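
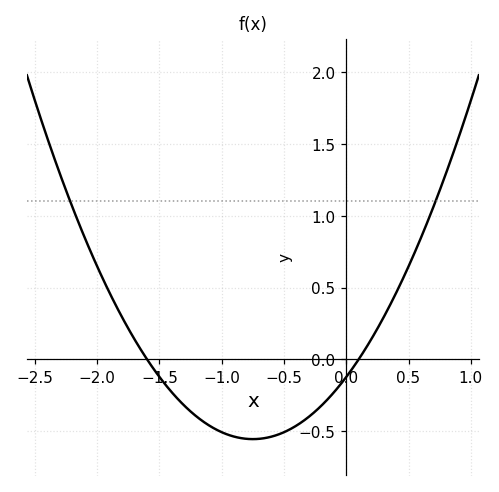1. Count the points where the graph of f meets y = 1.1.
2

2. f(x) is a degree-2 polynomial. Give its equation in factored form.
y = 0.77(x + 1.6)(x - 0.1)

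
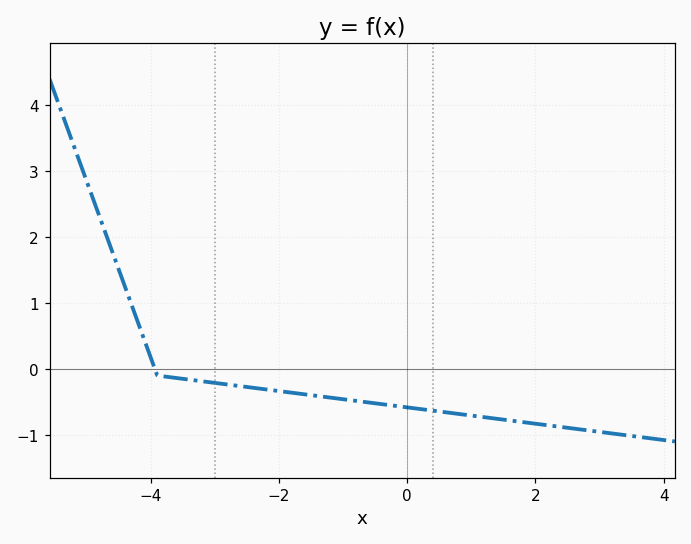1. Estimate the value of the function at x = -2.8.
-0.2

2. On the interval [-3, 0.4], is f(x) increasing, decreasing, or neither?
decreasing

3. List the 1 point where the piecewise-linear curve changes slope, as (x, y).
(-3.9, -0.1)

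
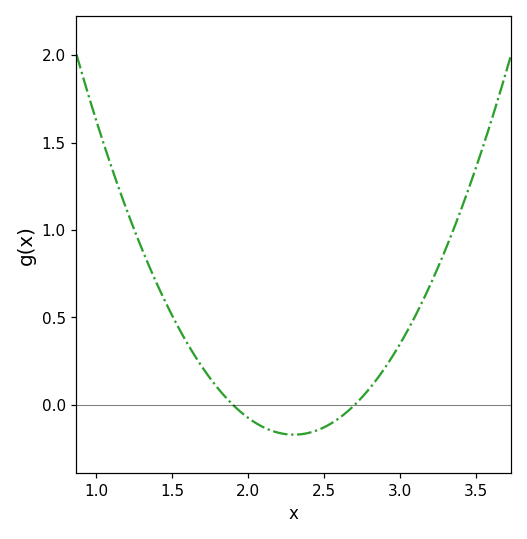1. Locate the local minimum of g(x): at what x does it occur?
2.3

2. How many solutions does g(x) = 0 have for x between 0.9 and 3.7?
2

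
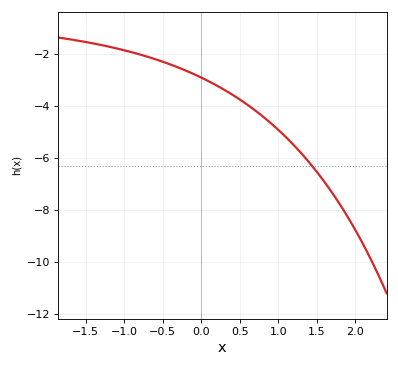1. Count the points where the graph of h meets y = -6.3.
1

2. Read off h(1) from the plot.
-5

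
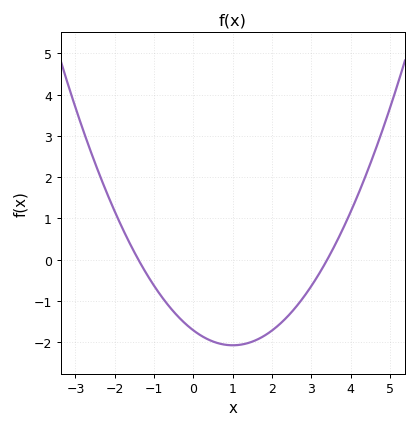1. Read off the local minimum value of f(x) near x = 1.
-2.1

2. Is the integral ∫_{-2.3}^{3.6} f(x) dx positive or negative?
negative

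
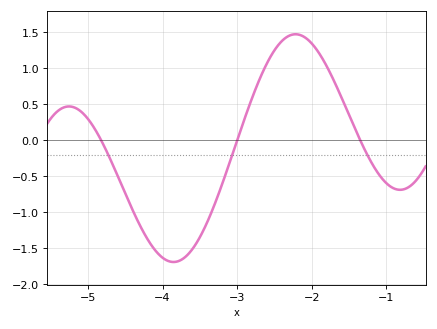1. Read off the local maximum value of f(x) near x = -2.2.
1.47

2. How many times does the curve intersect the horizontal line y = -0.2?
3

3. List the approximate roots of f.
-4.82, -3, -1.35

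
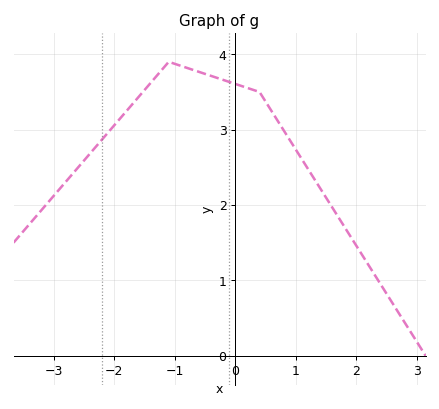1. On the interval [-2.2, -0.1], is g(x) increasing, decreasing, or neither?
neither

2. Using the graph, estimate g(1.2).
2.48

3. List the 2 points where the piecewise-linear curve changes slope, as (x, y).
(-1.1, 3.9); (0.4, 3.5)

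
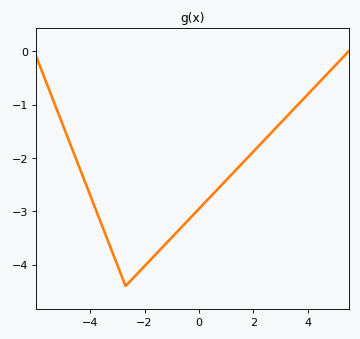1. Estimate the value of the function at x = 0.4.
-2.7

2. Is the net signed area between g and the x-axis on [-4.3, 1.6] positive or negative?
negative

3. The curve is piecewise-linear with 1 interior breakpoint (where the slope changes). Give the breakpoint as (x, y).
(-2.7, -4.4)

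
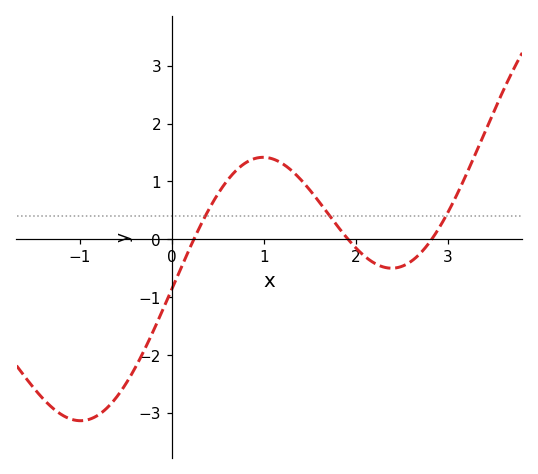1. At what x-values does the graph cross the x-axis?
0.2, 1.9, 2.8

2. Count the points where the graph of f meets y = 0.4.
3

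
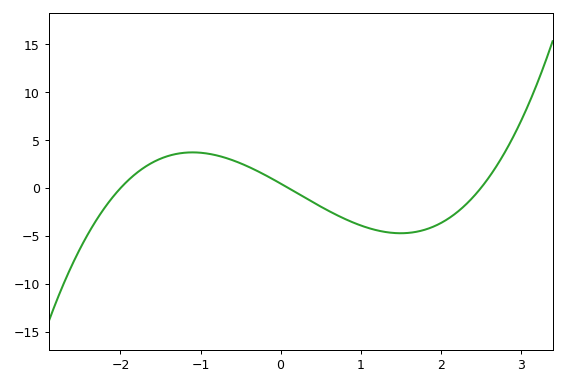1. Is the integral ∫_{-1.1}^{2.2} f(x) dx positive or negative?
negative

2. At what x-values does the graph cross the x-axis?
-2, 0.1, 2.5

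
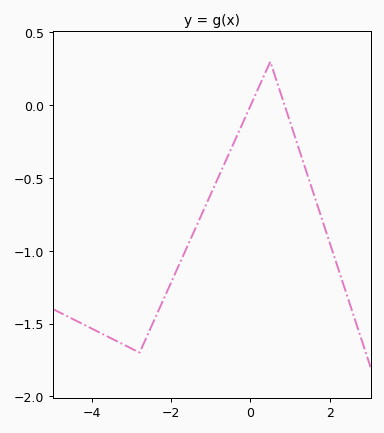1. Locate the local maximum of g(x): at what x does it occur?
0.501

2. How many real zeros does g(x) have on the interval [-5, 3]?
2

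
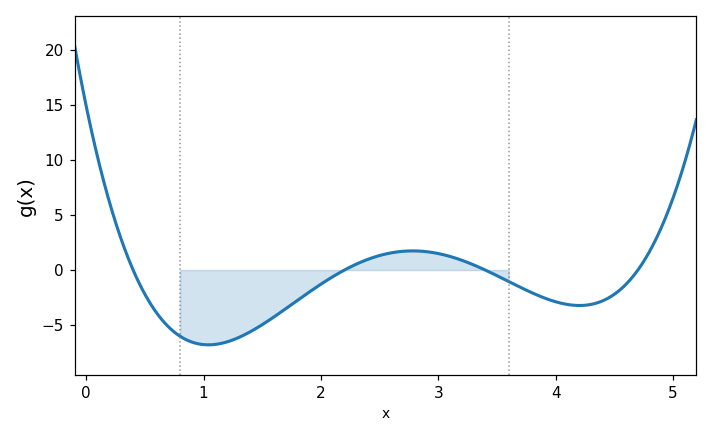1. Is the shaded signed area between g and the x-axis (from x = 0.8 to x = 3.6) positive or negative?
negative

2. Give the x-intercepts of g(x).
0.4, 2.2, 3.4, 4.7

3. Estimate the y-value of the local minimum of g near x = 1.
-6.8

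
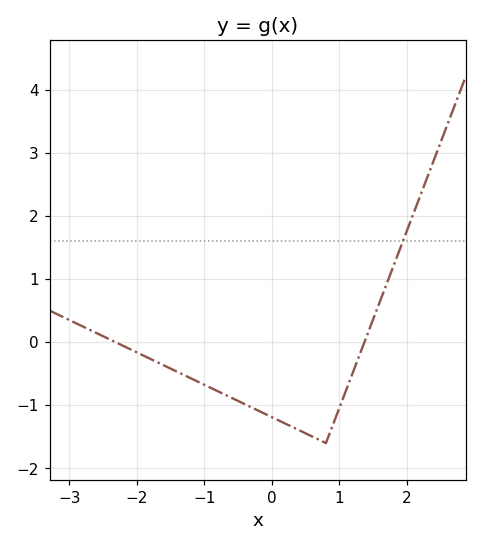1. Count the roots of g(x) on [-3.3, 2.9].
2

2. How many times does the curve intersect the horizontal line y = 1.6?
1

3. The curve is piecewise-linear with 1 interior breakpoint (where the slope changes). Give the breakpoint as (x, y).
(0.8, -1.6)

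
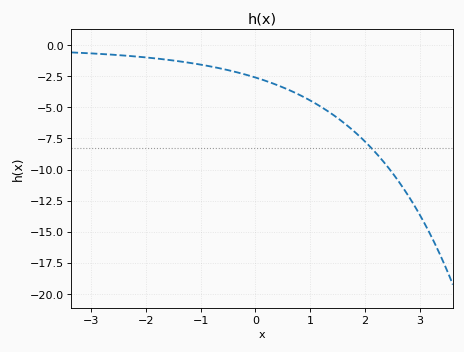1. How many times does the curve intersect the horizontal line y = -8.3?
1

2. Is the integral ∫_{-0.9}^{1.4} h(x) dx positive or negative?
negative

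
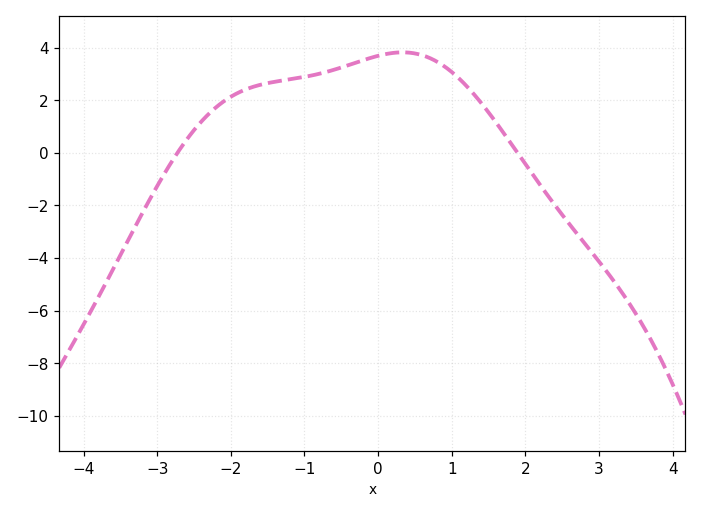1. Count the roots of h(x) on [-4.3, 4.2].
2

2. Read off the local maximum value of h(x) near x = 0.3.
3.8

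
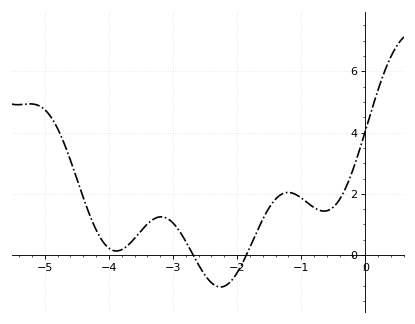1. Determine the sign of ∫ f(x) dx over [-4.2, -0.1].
positive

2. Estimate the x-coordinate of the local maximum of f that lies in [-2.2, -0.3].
-1.2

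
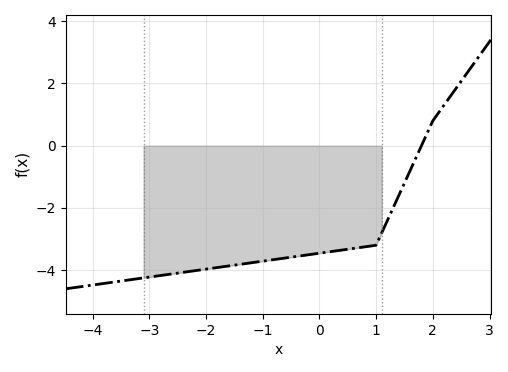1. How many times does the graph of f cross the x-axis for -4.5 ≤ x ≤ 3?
1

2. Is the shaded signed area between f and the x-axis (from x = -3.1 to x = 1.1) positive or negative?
negative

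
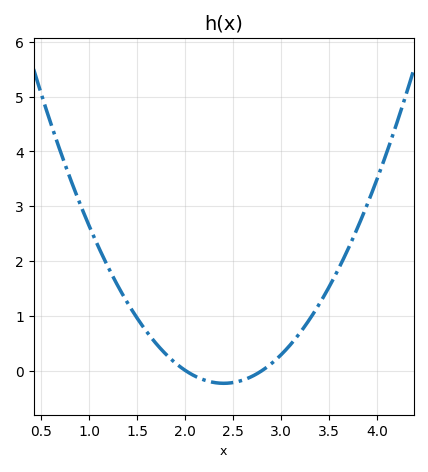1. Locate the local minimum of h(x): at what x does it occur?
2.4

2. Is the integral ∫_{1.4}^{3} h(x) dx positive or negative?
positive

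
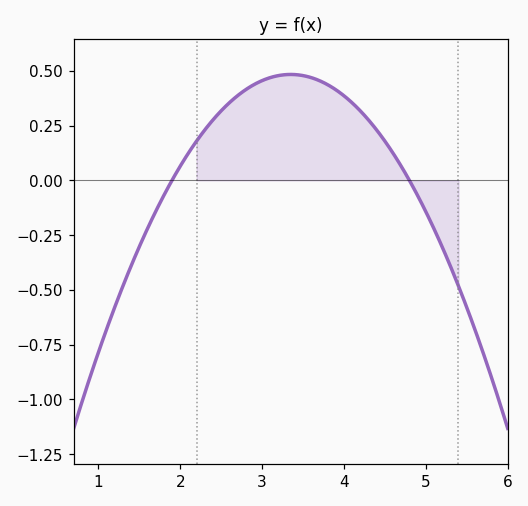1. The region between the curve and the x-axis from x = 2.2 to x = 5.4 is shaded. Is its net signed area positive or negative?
positive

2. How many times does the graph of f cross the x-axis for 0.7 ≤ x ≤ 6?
2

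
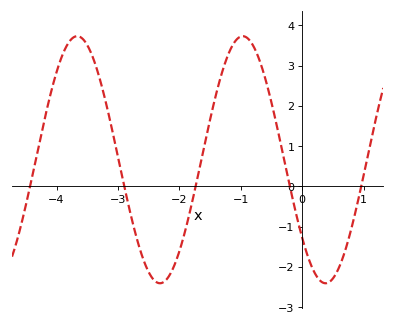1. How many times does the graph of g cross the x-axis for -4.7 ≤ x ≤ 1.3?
5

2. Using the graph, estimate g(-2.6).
-1.76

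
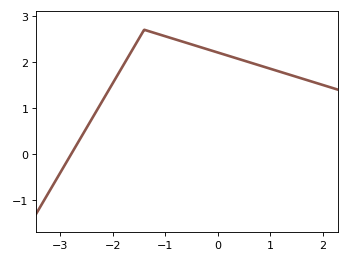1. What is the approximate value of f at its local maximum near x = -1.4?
2.7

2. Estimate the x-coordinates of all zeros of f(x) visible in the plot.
-2.79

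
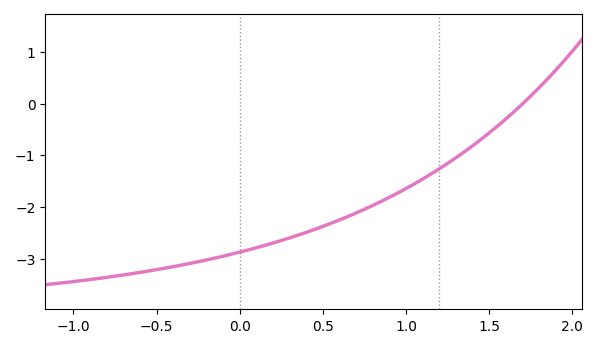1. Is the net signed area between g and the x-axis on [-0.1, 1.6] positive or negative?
negative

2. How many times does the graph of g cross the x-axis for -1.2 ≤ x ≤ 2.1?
1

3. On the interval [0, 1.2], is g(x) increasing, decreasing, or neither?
increasing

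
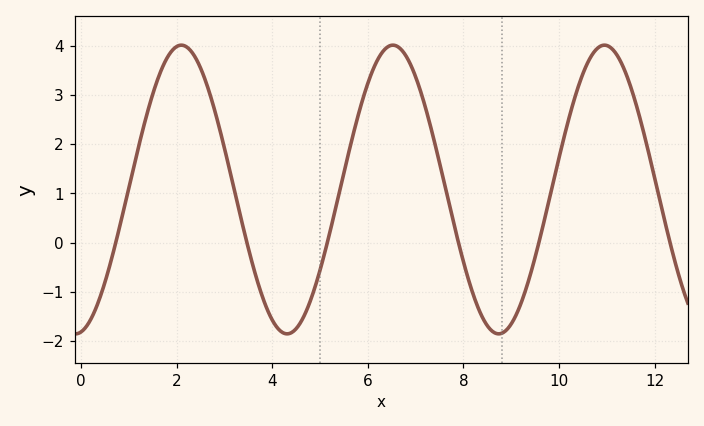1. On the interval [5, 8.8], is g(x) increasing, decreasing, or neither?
neither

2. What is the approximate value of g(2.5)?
3.55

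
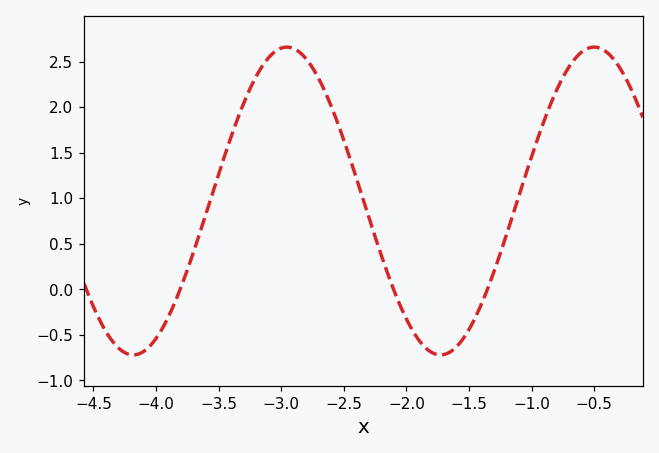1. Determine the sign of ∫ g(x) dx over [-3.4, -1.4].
positive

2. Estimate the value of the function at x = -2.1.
-0.008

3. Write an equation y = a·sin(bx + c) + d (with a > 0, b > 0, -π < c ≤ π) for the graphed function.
y = 1.69sin(2.56x + 2.85) + 0.97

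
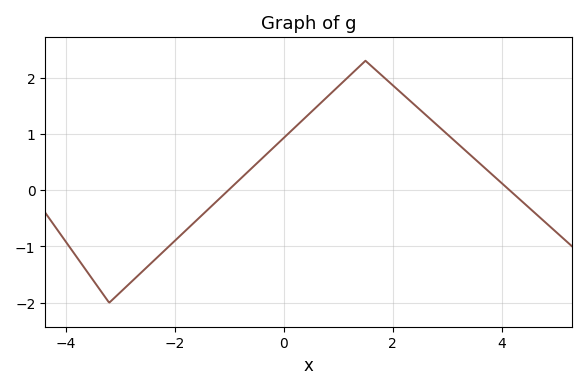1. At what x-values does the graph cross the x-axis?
-1, 4.2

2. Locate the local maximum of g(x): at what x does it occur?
1.4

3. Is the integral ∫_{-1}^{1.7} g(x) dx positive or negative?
positive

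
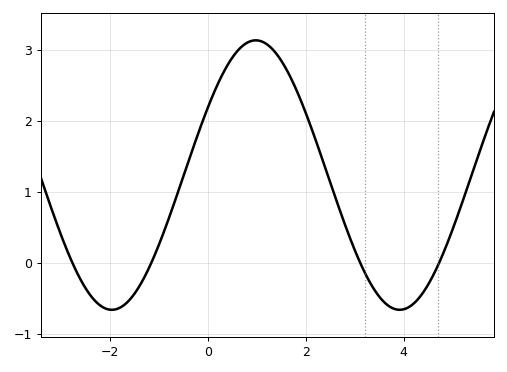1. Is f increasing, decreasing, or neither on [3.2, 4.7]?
neither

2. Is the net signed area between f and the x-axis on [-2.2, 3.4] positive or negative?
positive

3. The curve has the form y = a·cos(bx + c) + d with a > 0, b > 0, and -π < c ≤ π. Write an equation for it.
y = 1.9cos(1.1x - 1) + 1.24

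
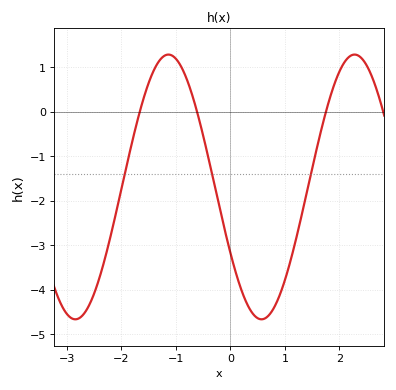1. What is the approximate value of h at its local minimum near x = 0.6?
-4.67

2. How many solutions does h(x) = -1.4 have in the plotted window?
3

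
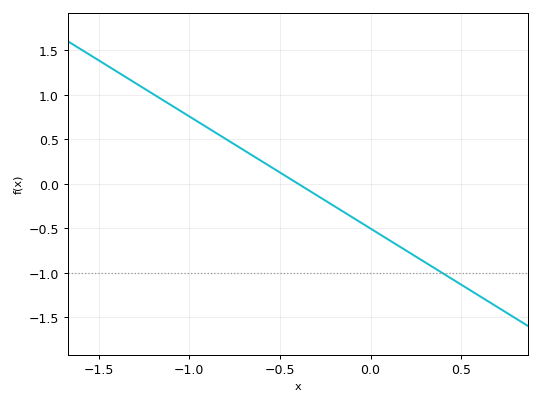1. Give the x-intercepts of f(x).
-0.4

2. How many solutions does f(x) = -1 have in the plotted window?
1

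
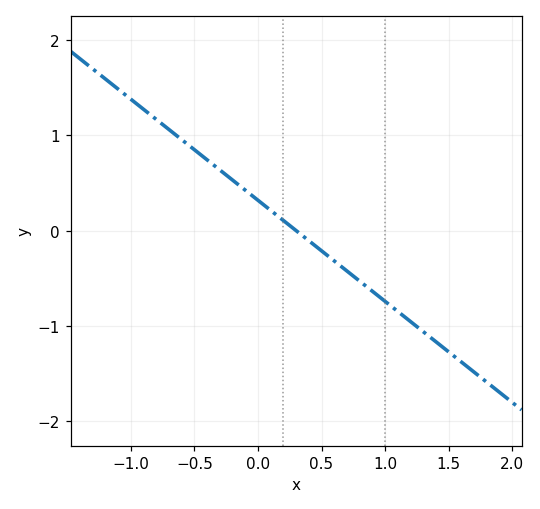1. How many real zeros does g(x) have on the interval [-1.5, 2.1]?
1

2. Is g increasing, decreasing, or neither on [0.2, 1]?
decreasing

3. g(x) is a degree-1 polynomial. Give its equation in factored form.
y = -1.06(x - 0.3)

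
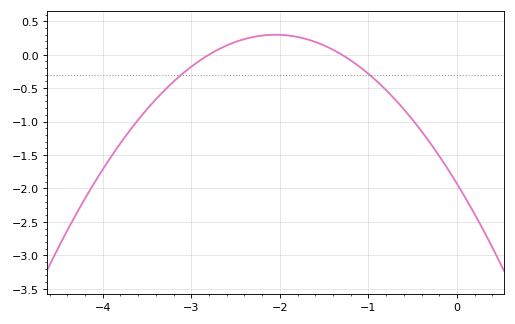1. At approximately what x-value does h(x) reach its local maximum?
-2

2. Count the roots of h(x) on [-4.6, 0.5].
2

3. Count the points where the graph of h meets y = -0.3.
2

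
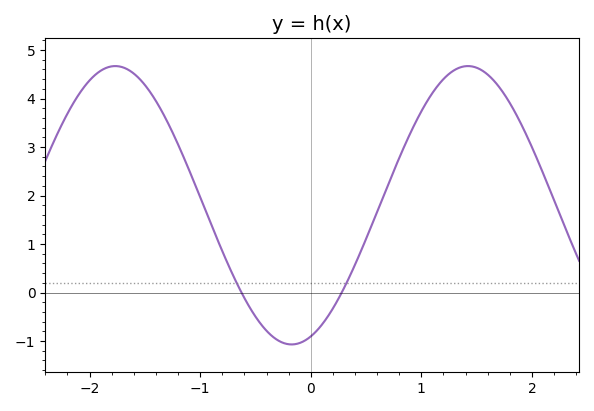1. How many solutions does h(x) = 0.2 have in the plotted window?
2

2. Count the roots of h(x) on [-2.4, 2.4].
2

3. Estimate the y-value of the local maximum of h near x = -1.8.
4.7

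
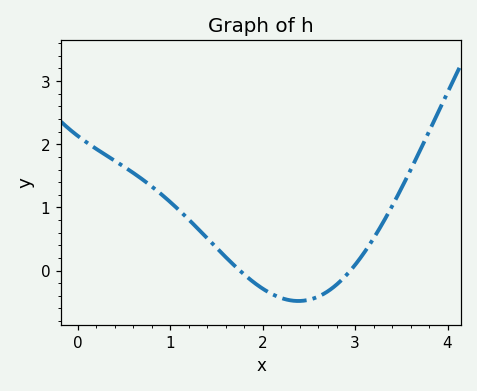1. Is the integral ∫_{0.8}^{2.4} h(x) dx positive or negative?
positive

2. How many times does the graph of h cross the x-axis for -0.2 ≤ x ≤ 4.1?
2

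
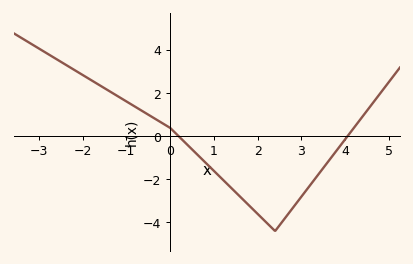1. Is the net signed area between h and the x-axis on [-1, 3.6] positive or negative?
negative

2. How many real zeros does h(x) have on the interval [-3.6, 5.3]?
2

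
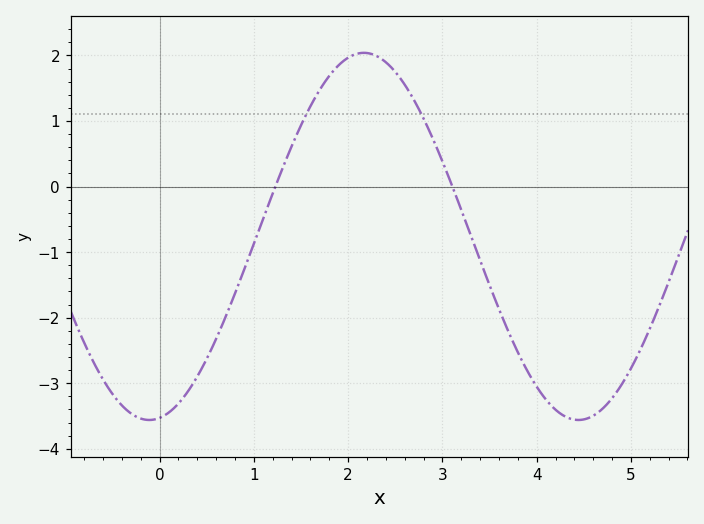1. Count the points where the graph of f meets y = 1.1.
2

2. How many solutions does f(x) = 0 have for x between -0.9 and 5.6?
2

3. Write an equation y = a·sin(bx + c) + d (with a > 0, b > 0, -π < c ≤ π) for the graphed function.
y = 2.8sin(1.4x - 1.4) - 0.76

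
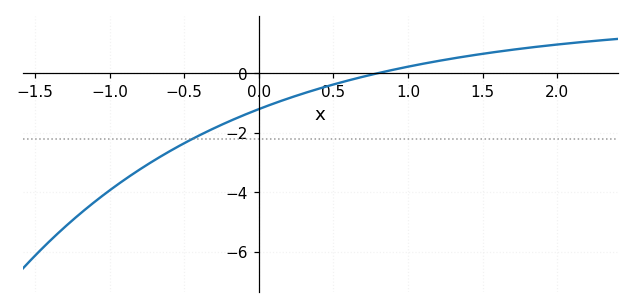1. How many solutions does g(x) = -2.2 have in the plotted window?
1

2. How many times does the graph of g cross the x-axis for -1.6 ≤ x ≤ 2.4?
1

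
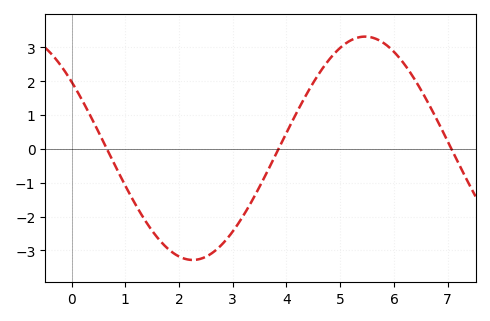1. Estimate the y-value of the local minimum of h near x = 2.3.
-3.3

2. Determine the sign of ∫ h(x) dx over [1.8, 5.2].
negative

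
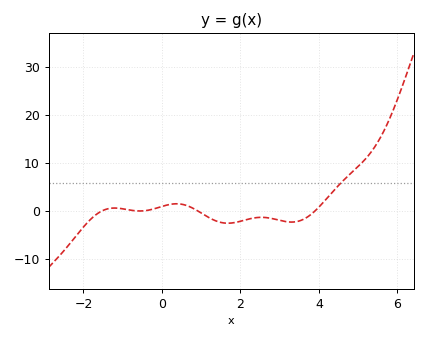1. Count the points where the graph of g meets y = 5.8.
1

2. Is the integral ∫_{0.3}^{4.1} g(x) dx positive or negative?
negative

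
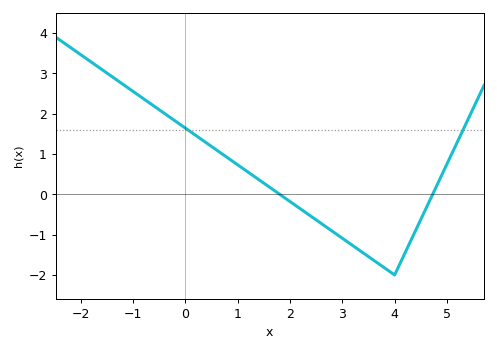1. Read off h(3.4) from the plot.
-1.45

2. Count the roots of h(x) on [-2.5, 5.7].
2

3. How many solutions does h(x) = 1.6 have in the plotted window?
2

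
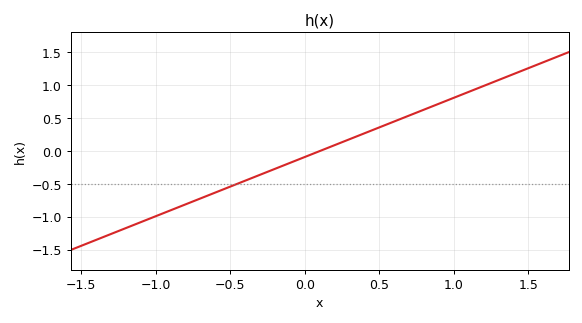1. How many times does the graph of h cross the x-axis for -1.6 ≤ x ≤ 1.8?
1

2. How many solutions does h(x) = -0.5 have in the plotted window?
1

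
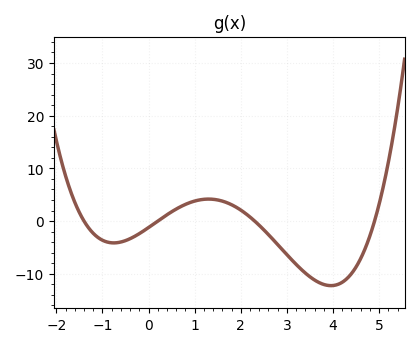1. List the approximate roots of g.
-1.4, 0.2, 2.3, 4.9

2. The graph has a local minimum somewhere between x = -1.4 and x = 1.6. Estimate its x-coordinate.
-0.755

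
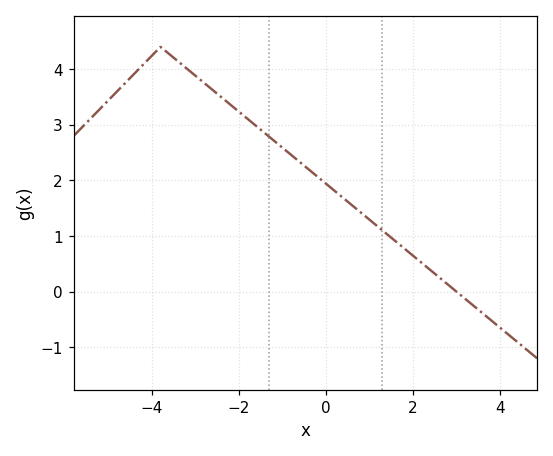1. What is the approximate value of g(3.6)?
-0.385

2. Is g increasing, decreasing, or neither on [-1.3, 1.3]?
decreasing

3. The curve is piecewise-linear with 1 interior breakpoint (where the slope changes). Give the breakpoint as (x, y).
(-3.8, 4.4)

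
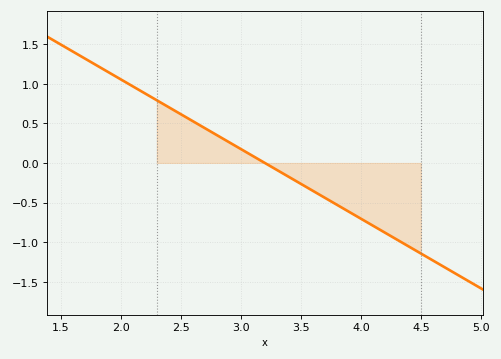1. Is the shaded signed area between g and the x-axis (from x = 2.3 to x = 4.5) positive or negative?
negative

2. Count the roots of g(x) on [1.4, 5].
1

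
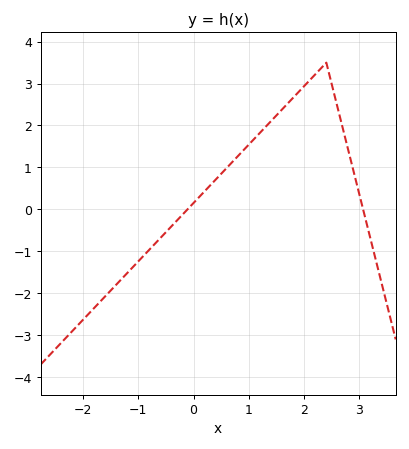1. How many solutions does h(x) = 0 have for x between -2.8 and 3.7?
2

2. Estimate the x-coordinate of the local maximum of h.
2.4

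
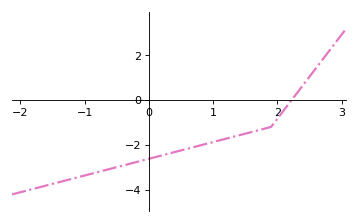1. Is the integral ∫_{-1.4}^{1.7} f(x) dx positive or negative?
negative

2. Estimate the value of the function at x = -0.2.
-2.76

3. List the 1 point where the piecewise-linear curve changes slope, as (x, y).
(1.9, -1.2)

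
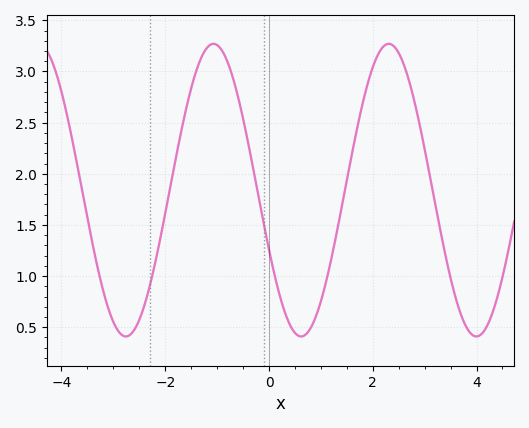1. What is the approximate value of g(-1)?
3.25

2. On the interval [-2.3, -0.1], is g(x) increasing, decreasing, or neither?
neither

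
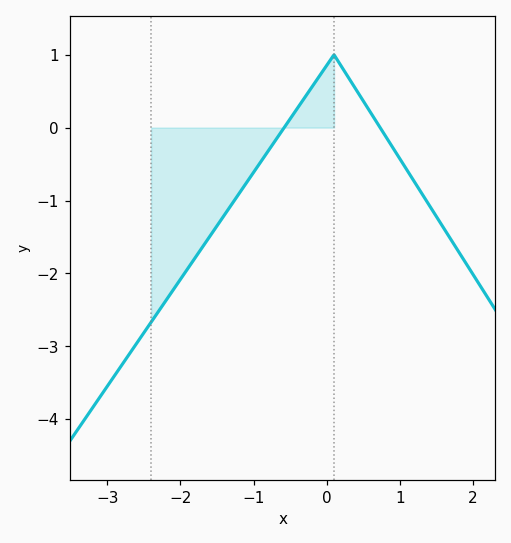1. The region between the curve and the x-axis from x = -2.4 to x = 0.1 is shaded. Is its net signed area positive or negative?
negative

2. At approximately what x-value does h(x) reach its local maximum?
0.099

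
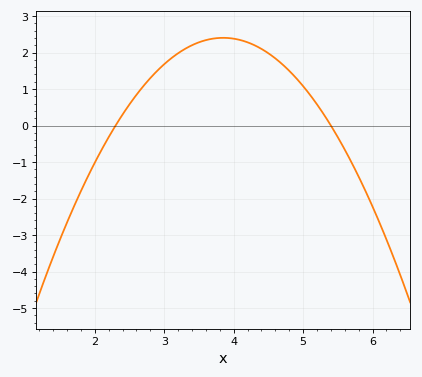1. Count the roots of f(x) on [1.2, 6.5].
2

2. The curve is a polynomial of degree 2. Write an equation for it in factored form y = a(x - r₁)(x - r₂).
y = -1(x - 2.3)(x - 5.4)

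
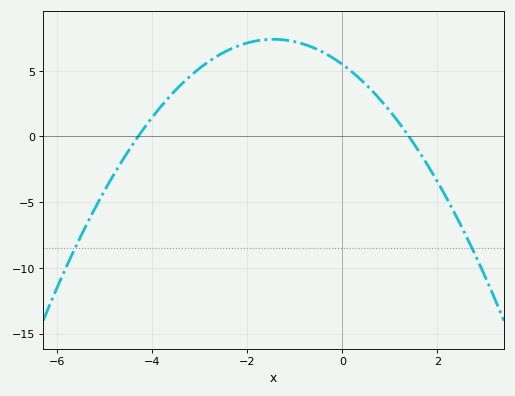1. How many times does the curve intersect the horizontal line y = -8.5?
2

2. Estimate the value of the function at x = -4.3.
0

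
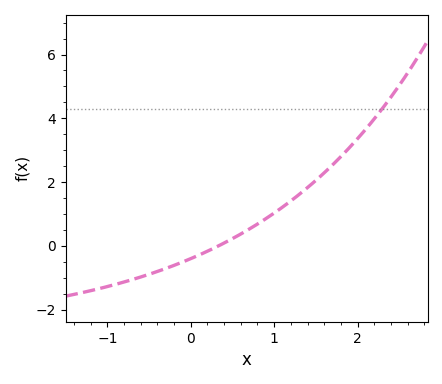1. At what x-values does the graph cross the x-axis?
0.333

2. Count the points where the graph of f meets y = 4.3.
1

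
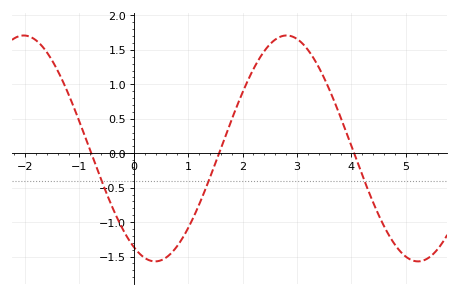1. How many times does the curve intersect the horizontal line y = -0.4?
3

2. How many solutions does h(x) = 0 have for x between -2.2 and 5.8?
3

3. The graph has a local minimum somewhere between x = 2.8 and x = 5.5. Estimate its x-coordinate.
5.22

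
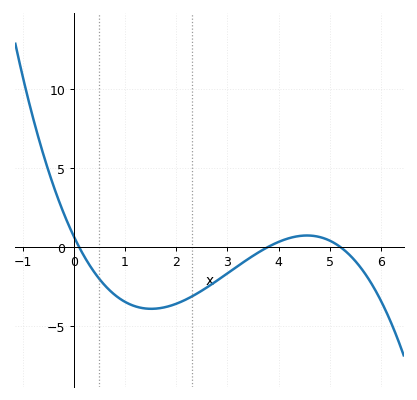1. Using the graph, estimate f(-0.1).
1.36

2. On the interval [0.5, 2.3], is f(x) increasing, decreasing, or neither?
neither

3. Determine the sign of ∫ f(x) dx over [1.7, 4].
negative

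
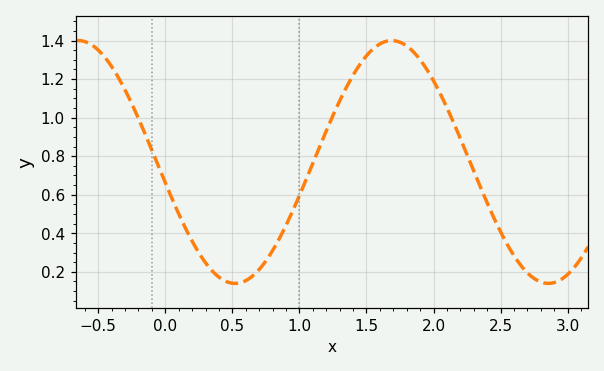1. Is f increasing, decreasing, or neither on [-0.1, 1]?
neither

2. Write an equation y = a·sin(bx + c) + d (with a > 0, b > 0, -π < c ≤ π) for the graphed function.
y = 0.63sin(2.69x - 2.97) + 0.77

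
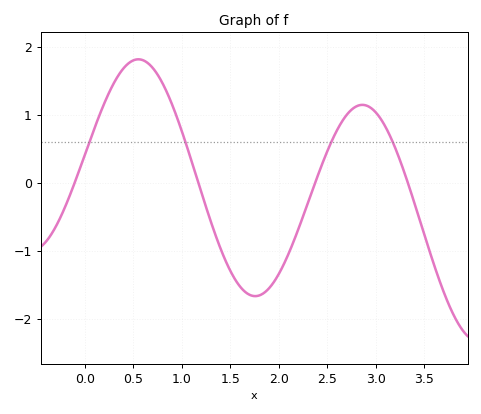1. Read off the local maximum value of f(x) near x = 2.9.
1.14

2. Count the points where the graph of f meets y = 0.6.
4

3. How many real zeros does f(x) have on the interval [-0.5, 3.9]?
4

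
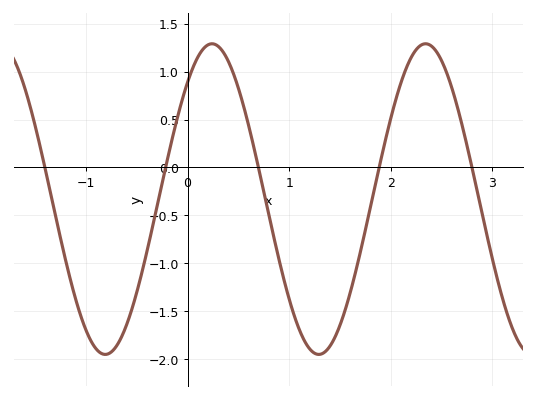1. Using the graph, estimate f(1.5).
-1.65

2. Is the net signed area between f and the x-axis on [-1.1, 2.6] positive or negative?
negative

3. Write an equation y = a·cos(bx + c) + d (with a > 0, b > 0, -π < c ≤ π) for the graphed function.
y = 1.62cos(2.99x - 0.72) - 0.33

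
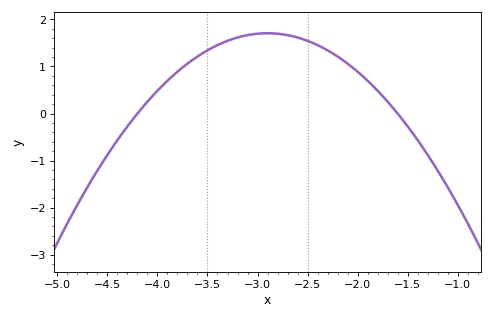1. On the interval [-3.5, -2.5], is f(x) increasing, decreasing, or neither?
neither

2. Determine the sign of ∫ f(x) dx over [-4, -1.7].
positive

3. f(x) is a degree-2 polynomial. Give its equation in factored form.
y = -1.01(x + 4.2)(x + 1.6)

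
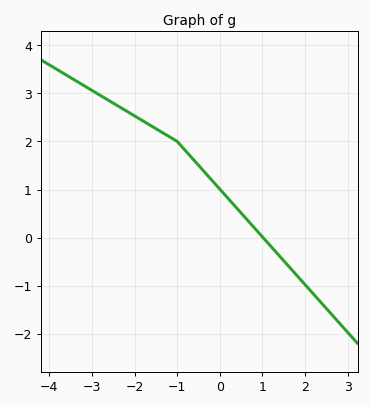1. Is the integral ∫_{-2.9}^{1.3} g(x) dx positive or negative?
positive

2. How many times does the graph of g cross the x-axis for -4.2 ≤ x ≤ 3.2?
1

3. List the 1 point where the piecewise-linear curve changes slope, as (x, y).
(-1, 2)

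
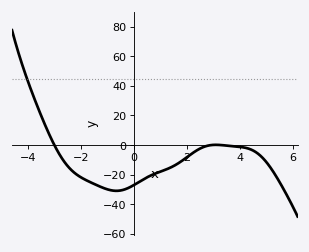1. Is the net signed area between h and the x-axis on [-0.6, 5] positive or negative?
negative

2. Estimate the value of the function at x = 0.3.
-23.6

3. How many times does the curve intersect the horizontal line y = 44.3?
1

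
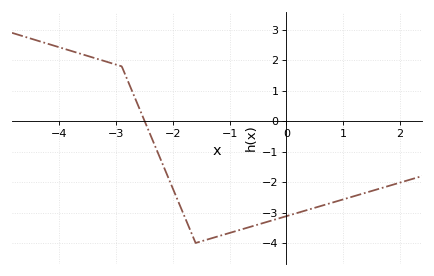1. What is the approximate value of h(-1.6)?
-4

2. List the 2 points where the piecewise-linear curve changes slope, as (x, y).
(-2.9, 1.8); (-1.6, -4)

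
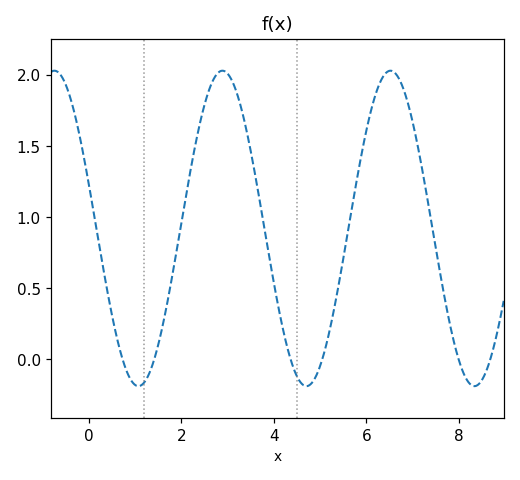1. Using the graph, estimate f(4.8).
-0.174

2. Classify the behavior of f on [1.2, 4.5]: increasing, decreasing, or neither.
neither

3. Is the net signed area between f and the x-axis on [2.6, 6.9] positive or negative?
positive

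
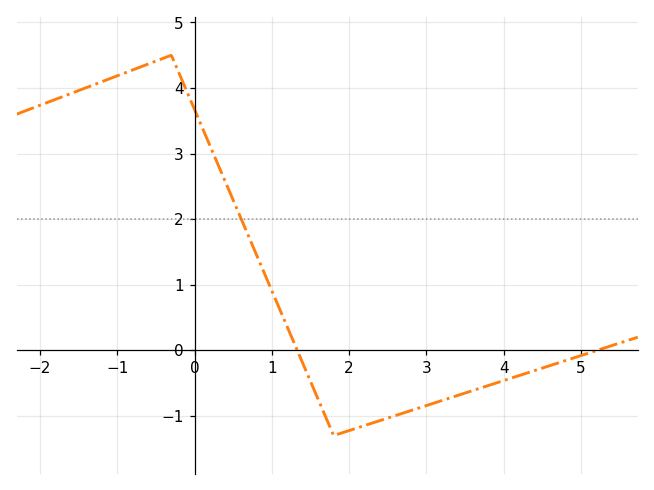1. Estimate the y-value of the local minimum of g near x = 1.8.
-1.3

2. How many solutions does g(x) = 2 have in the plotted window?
1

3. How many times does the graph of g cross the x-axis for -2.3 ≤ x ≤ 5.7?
2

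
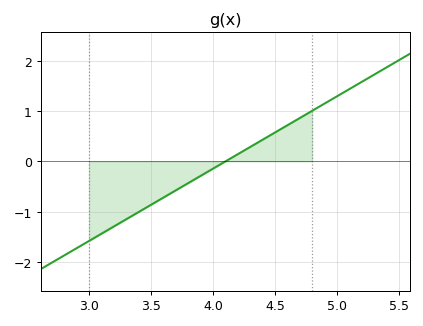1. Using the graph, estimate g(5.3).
1.7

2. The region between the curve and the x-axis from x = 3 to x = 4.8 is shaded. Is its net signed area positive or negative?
negative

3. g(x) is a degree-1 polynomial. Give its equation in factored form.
y = 1.44(x - 4.1)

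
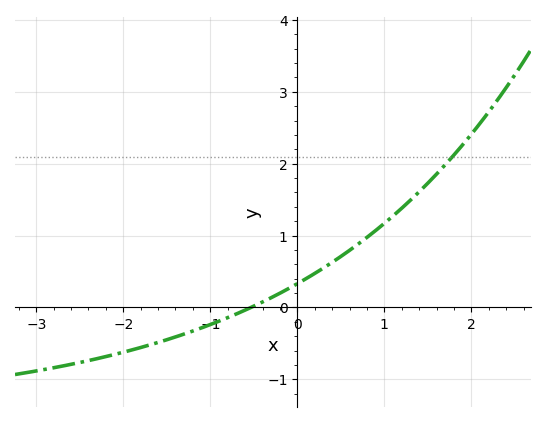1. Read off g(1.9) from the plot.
2.3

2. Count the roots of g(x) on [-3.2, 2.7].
1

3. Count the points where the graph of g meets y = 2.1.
1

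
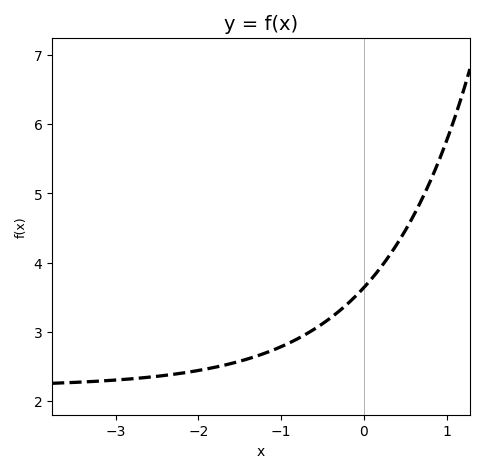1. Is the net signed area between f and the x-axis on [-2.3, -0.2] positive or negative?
positive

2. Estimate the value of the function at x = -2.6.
2.34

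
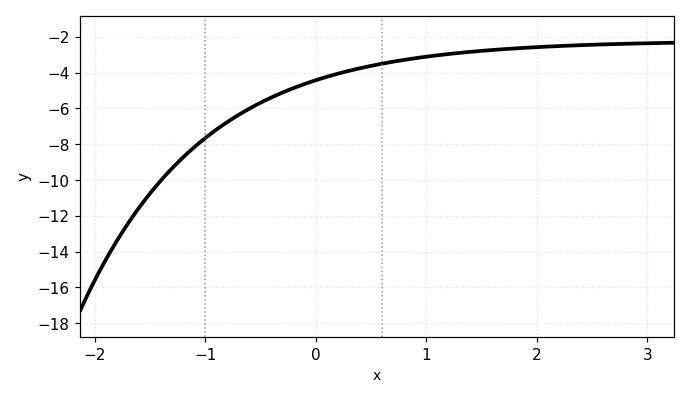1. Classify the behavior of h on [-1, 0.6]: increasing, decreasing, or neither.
increasing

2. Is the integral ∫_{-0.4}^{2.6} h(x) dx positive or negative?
negative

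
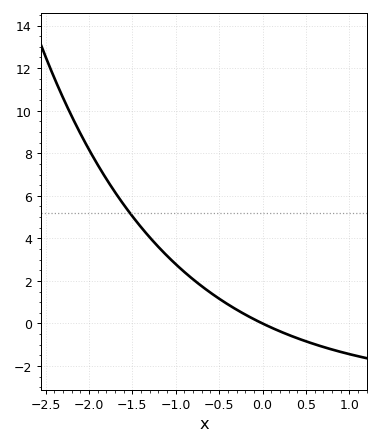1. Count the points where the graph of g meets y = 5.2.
1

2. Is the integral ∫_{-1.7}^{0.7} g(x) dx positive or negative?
positive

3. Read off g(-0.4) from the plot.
0.9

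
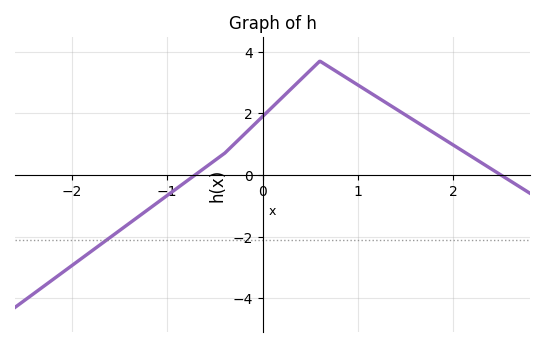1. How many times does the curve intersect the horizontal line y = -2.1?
1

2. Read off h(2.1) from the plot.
0.777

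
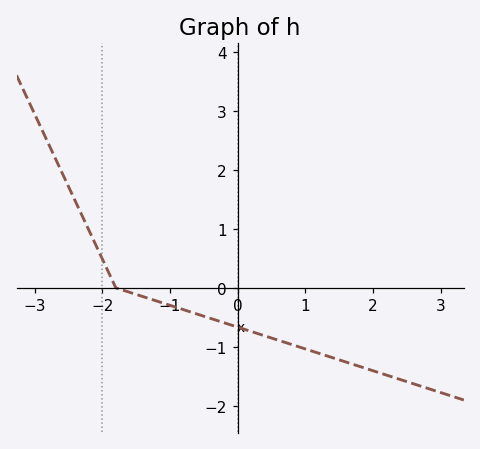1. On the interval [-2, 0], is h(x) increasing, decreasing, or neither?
decreasing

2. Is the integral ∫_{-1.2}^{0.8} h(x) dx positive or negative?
negative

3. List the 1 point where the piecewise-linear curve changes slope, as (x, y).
(-1.8, 0)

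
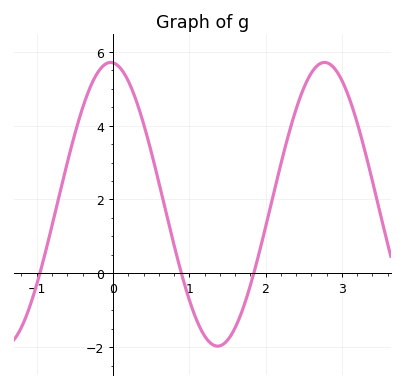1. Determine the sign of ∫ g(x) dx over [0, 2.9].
positive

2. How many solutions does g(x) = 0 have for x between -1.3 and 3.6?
3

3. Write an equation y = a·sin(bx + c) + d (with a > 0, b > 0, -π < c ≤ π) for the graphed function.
y = 3.84sin(2.2x + 1.6) + 1.87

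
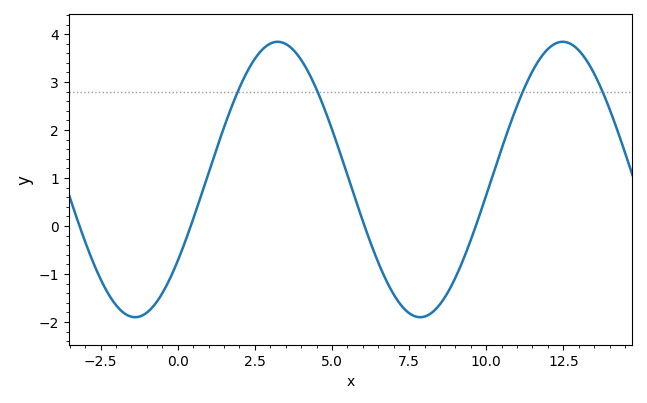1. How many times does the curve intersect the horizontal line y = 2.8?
4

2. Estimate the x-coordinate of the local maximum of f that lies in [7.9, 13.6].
12.5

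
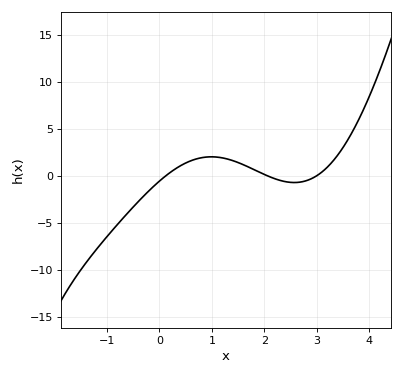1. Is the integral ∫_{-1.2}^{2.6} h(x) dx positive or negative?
negative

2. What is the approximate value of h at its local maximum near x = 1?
2.04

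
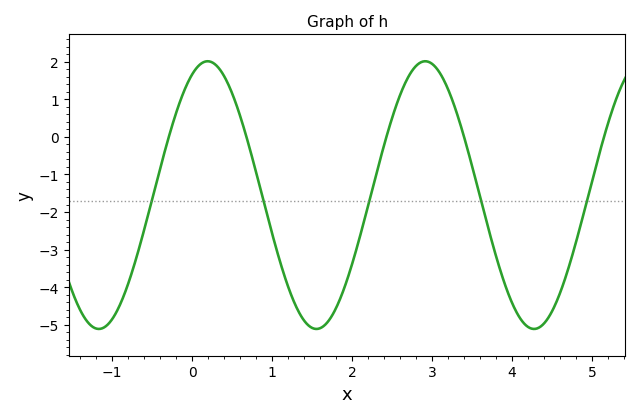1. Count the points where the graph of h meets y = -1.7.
5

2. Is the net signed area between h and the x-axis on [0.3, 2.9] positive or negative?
negative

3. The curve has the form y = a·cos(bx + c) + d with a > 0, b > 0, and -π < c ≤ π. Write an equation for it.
y = 3.56cos(2.31x - 0.45) - 1.55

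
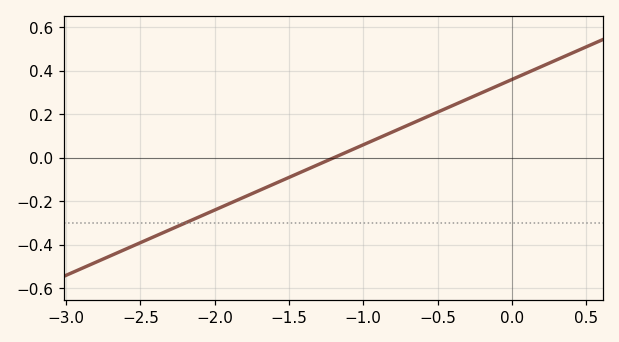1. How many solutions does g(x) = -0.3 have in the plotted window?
1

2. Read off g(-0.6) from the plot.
0.18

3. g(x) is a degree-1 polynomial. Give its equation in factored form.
y = 0.3(x + 1.2)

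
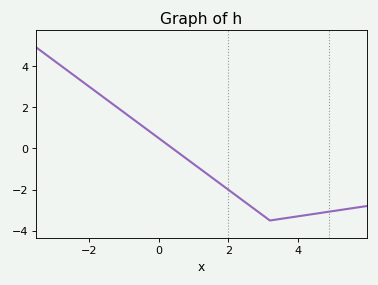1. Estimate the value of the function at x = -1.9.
2.8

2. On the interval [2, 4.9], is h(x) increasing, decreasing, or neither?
neither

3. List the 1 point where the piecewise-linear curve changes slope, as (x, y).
(3.2, -3.5)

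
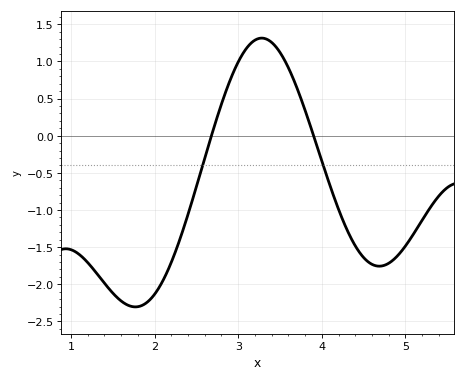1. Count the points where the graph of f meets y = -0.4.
2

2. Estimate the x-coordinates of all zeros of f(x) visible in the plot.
2.7, 3.9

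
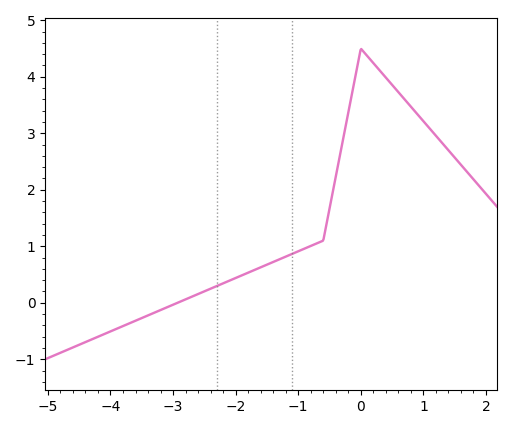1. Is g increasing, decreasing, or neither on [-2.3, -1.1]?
increasing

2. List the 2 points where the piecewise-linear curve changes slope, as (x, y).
(-0.6, 1.1); (0, 4.5)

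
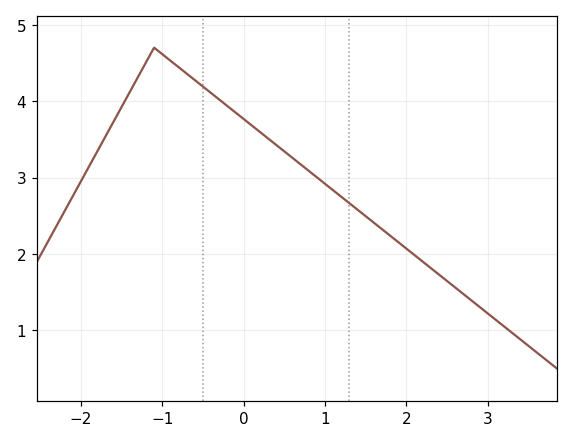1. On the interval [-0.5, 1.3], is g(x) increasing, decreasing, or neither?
decreasing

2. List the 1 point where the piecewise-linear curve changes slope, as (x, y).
(-1.1, 4.7)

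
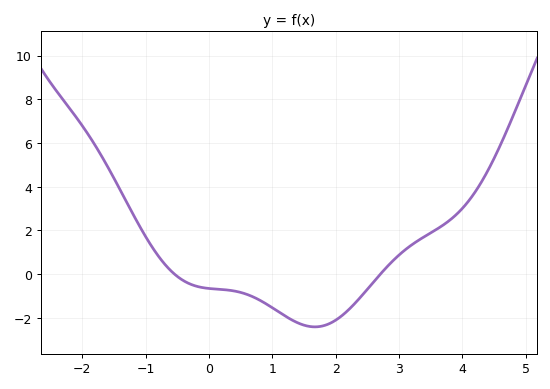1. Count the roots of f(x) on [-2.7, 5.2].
2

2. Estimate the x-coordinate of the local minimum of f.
1.6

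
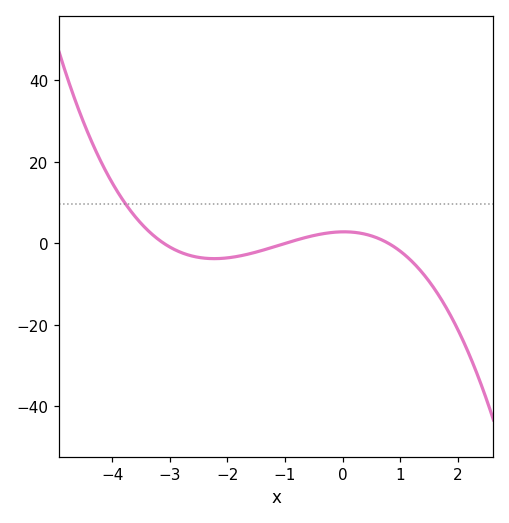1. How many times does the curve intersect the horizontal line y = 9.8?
1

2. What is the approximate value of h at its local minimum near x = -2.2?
-4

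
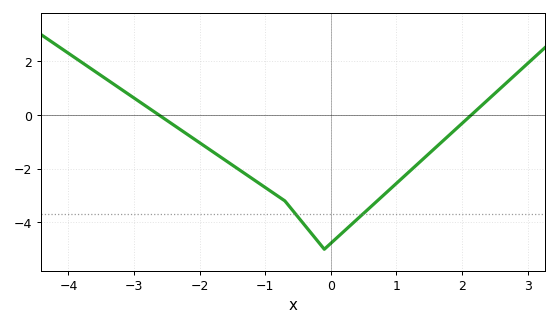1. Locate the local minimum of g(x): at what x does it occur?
-0.1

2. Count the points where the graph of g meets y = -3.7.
2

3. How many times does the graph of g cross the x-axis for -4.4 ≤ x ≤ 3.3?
2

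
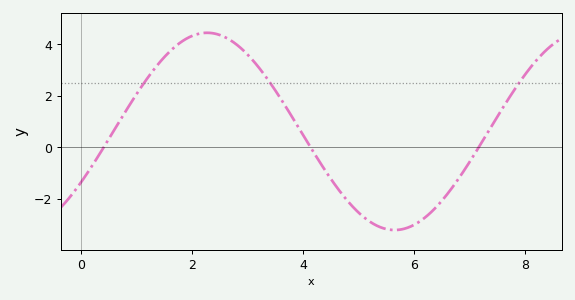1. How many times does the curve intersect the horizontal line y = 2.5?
3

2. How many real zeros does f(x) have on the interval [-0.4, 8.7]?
3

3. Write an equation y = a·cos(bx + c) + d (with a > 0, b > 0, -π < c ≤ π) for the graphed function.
y = 3.83cos(0.93x - 2.11) + 0.62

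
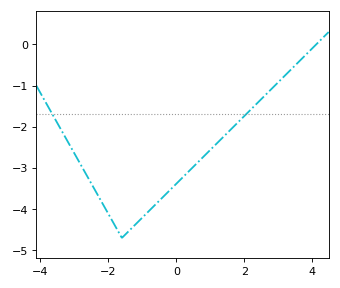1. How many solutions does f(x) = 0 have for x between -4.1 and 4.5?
1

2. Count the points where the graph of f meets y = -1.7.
2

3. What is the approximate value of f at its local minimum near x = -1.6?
-4.7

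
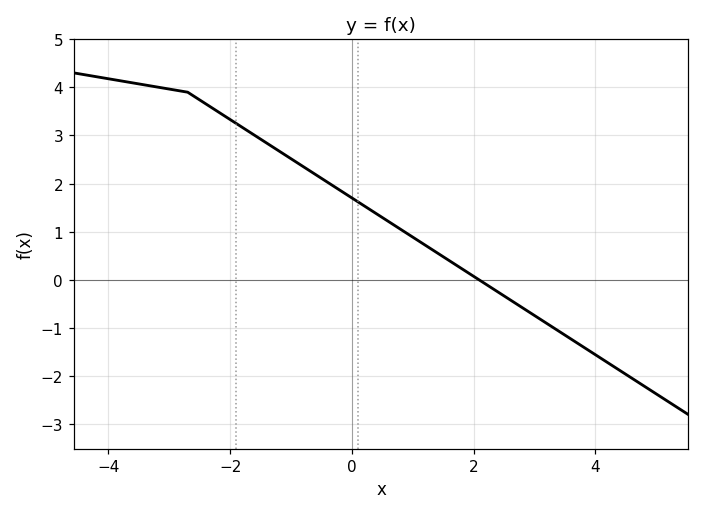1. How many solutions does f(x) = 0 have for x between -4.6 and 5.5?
1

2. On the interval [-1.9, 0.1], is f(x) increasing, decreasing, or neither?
decreasing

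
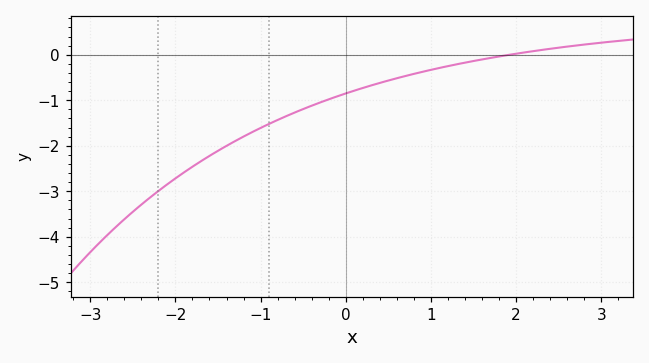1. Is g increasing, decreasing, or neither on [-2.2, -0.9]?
increasing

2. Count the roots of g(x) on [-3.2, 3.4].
1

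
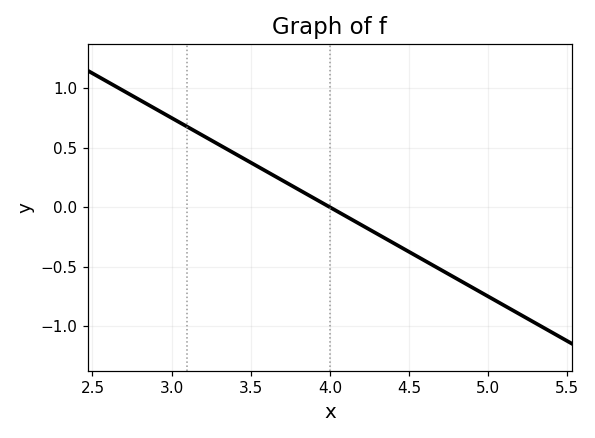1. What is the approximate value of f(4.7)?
-0.55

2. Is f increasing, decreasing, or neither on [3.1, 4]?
decreasing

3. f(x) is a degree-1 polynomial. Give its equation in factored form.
y = -0.75(x - 4)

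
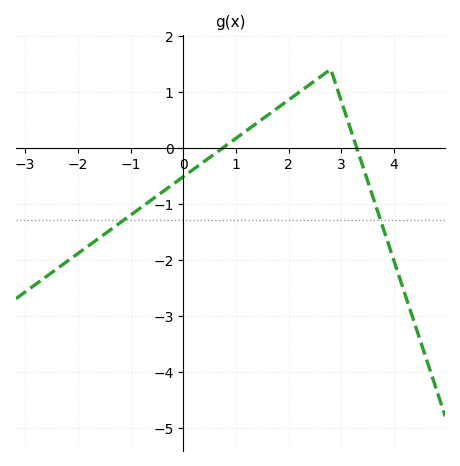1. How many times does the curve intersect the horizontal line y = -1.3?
2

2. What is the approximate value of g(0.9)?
0.1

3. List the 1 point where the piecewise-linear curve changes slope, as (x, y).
(2.8, 1.4)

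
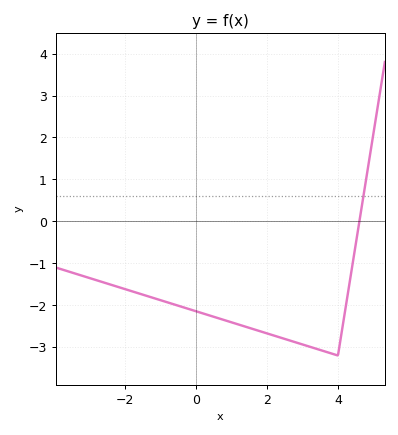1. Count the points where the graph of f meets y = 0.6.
1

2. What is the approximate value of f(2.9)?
-2.9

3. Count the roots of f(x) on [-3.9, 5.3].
1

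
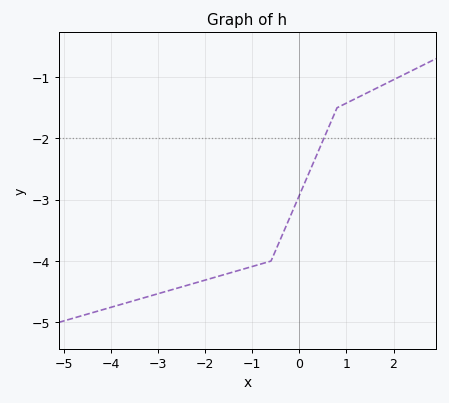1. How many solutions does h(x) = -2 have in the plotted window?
1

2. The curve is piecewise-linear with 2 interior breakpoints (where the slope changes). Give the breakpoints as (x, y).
(-0.6, -4); (0.8, -1.5)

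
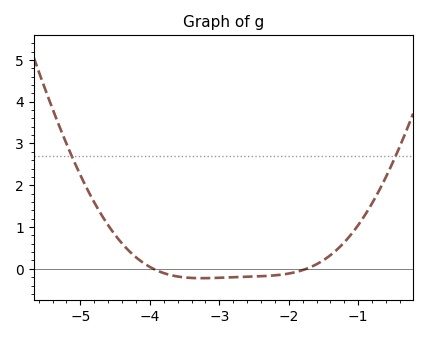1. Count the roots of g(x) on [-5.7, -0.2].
2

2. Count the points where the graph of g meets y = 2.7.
2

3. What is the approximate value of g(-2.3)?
-0.169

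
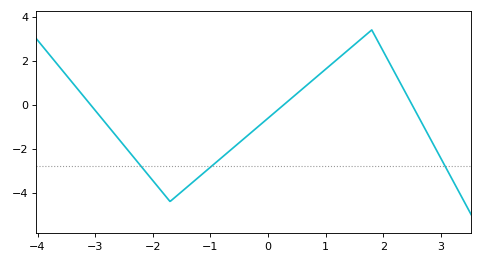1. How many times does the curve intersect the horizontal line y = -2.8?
3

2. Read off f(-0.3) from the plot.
-1.2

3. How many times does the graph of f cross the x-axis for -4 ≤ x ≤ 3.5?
3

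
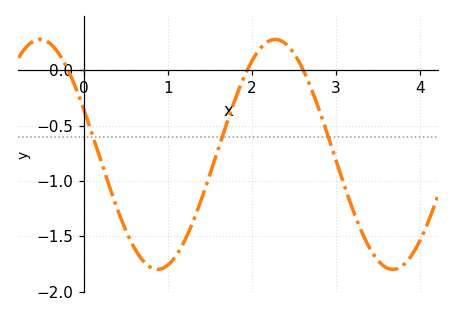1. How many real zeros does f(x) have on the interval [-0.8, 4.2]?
3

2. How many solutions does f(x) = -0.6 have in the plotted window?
3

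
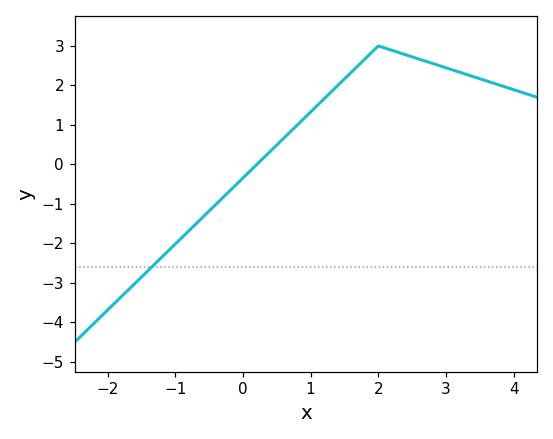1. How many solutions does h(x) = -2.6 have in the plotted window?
1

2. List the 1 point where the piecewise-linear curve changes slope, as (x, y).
(2, 3)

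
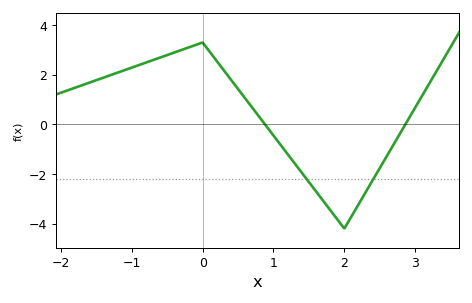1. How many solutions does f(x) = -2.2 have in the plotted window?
2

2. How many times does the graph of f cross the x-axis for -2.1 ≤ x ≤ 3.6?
2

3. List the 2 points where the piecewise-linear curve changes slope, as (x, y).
(0, 3.3); (2, -4.2)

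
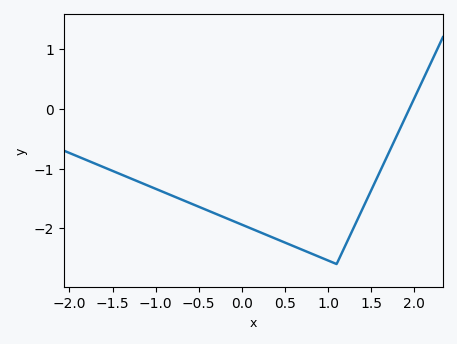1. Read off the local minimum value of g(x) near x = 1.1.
-2.6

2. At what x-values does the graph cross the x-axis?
1.9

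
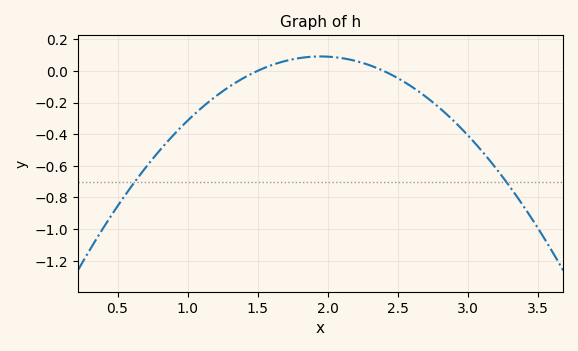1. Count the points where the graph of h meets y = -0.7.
2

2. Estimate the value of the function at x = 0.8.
-0.5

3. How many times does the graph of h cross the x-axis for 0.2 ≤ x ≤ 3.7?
2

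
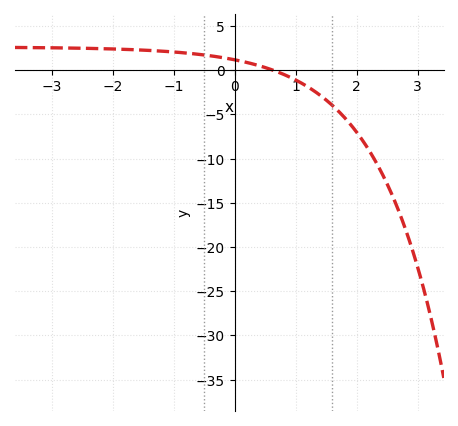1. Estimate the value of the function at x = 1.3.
-2.34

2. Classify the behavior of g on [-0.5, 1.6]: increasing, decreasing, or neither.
decreasing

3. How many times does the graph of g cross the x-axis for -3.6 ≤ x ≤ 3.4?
1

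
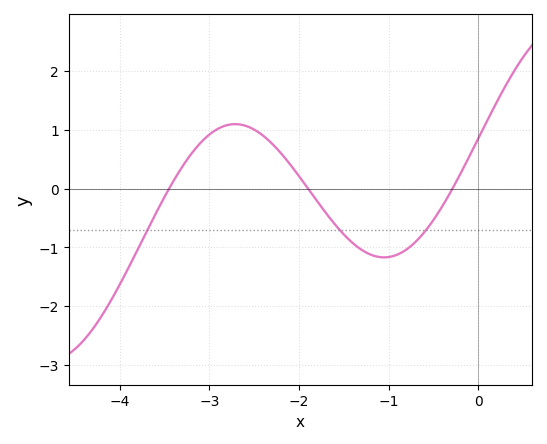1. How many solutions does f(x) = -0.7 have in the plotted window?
3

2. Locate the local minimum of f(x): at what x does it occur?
-1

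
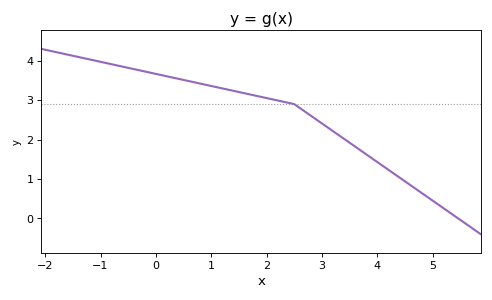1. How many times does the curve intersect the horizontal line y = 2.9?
1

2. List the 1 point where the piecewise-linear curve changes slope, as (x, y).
(2.5, 2.9)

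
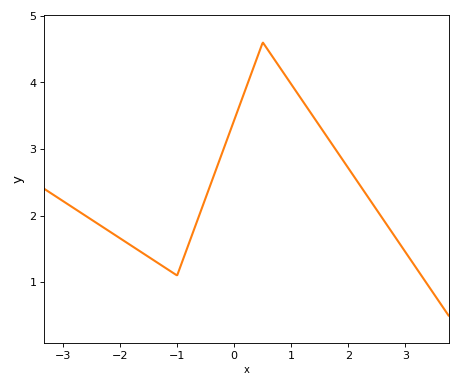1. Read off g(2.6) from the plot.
1.95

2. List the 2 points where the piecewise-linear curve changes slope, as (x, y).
(-1, 1.1); (0.5, 4.6)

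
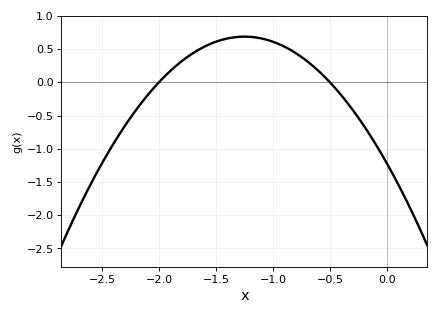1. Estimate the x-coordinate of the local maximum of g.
-1.25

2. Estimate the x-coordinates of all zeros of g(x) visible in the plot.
-2, -0.5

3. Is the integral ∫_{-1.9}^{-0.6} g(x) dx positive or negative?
positive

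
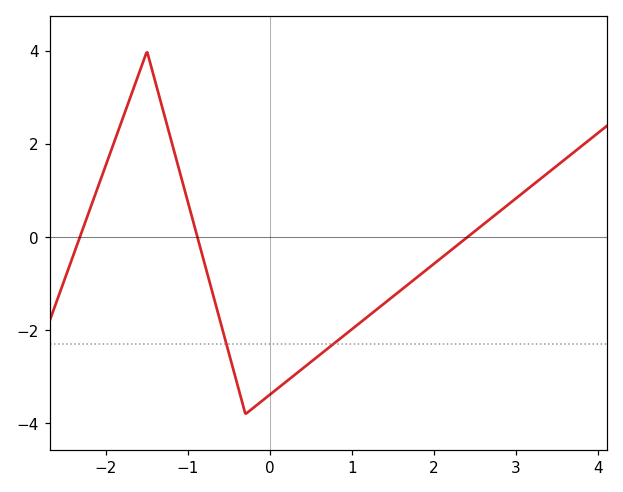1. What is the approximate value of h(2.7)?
0.416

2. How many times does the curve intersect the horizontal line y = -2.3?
2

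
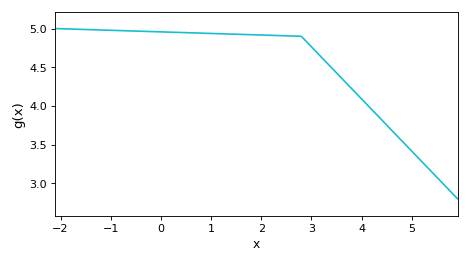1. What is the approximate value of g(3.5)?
4.45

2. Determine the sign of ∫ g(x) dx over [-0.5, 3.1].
positive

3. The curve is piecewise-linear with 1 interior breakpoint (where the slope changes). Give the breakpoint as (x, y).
(2.8, 4.9)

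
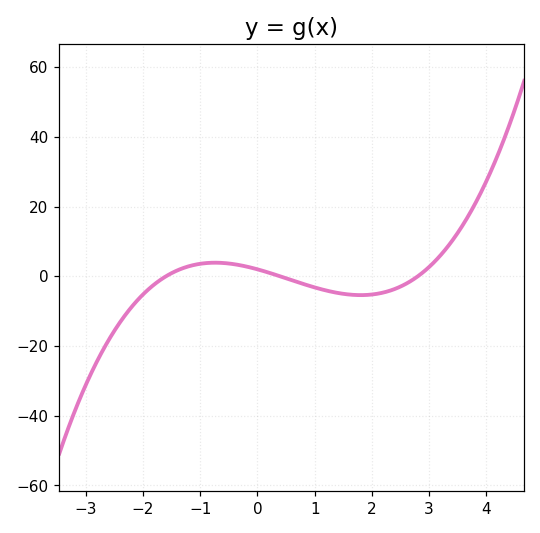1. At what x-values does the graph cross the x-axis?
-1.6, 0.4, 2.8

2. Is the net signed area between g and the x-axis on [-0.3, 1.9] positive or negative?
negative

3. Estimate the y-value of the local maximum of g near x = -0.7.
3.92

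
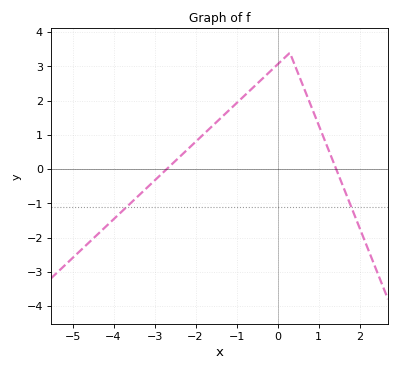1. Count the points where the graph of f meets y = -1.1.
2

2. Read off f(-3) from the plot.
-0.3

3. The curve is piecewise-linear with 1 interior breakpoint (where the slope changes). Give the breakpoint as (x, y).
(0.3, 3.4)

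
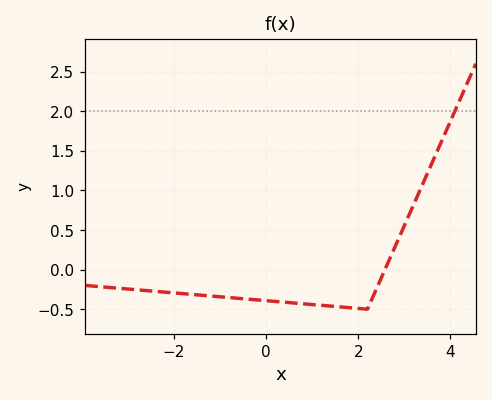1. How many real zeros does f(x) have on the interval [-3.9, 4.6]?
1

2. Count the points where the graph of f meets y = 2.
1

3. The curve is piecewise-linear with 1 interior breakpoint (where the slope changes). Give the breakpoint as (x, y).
(2.2, -0.5)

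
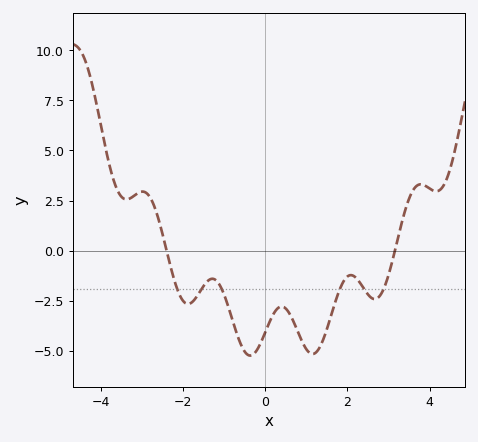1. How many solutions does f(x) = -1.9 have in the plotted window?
6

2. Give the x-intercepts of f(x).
-2.39, 3.16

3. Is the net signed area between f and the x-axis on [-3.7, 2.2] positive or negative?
negative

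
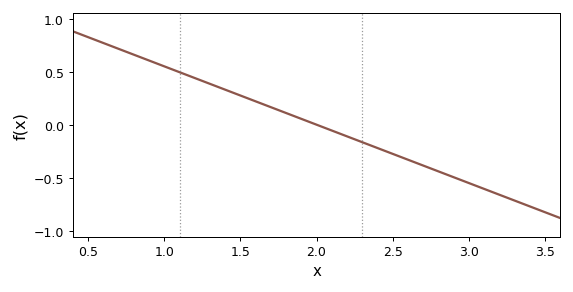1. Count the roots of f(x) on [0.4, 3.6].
1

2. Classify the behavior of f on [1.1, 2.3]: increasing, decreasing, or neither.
decreasing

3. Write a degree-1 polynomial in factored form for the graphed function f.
y = -0.55(x - 2)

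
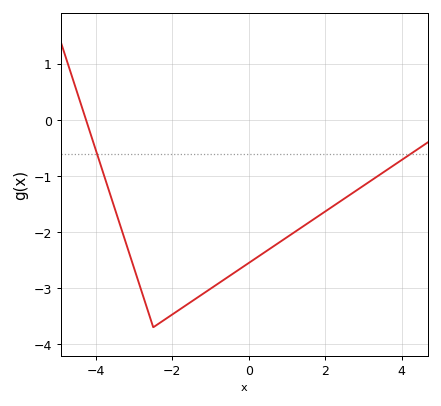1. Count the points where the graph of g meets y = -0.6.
2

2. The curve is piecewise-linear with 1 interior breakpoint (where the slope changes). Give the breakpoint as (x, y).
(-2.5, -3.7)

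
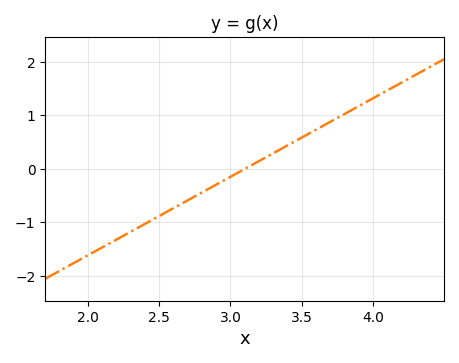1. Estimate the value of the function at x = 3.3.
0.294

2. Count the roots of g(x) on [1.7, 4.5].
1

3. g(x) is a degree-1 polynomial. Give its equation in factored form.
y = 1.47(x - 3.1)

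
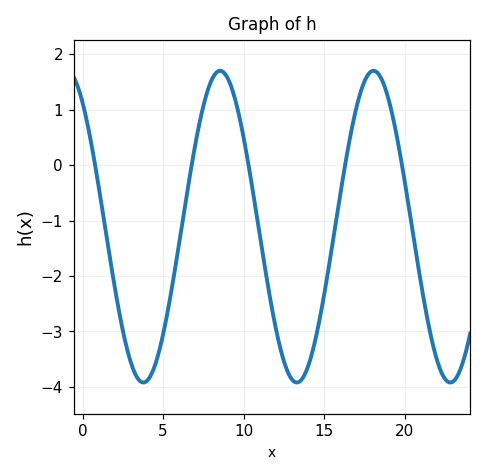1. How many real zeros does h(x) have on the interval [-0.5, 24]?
5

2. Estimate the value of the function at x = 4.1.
-3.86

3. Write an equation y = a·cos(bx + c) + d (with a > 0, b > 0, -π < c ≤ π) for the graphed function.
y = 2.81cos(0.66x + 0.65) - 1.11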